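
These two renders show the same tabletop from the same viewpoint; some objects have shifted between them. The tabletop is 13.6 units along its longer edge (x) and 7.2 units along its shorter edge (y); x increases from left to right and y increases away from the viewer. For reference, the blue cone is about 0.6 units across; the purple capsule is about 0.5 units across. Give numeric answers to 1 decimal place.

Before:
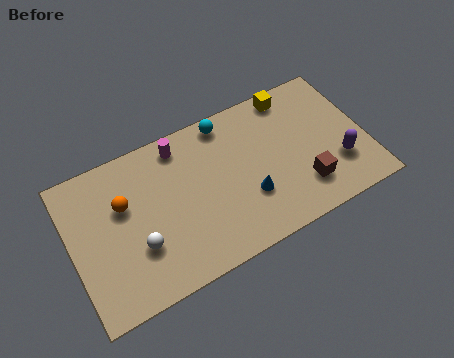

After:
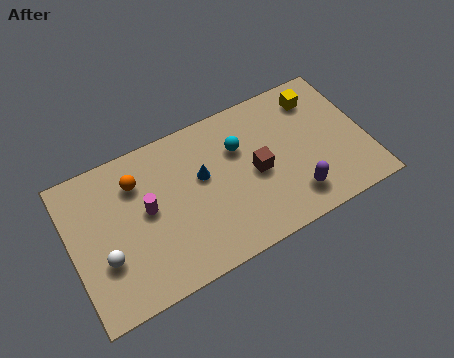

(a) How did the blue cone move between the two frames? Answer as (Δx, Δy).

(-1.9, 1.9)

From the two frames, the blue cone sits at roughly (8.0, 2.4) before and (6.1, 4.3) after.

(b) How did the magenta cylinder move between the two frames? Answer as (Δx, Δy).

(-1.8, -2.3)

From the two frames, the magenta cylinder sits at roughly (5.3, 6.2) before and (3.5, 3.9) after.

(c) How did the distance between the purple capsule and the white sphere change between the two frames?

-0.6

Before: roughly 9.3 units apart; after: 8.7. That's 0.6 units closer together.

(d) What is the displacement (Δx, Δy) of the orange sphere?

(0.7, 0.8)

From the two frames, the orange sphere sits at roughly (2.5, 4.6) before and (3.2, 5.4) after.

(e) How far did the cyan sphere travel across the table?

1.6

From (7.5, 6.4) to (7.9, 4.9), the cyan sphere covered √(0.4² + 1.5²) ≈ 1.6 units.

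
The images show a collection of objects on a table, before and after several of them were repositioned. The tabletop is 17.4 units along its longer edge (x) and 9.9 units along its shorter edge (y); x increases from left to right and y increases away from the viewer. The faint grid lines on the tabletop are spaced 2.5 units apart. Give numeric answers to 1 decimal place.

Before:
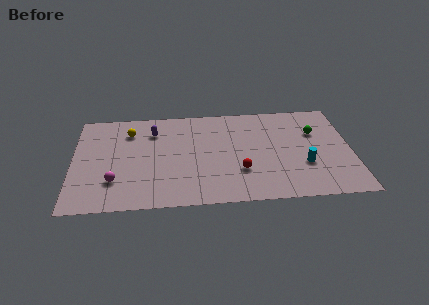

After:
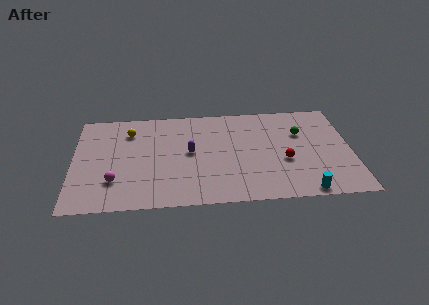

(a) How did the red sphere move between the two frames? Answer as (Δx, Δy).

(2.8, 0.8)

From the two frames, the red sphere sits at roughly (10.4, 3.1) before and (13.2, 3.9) after.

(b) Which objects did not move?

the magenta sphere and the yellow sphere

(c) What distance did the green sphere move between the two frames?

0.9

The green sphere was near (15.2, 6.6) before and (14.3, 6.6) after, so it travelled √(0.9² + 0.0²) ≈ 0.9 units.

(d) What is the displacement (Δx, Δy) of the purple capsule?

(2.3, -2.3)

The purple capsule was at about (5.0, 7.5) and moved to about (7.3, 5.2).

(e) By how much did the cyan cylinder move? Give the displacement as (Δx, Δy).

(-0.1, -2.6)

The cyan cylinder was at about (14.4, 3.4) and moved to about (14.3, 0.8).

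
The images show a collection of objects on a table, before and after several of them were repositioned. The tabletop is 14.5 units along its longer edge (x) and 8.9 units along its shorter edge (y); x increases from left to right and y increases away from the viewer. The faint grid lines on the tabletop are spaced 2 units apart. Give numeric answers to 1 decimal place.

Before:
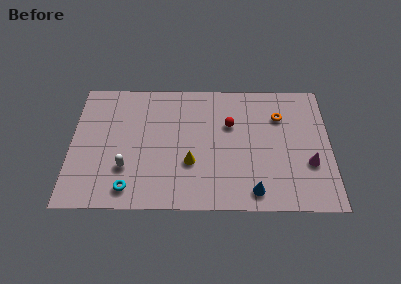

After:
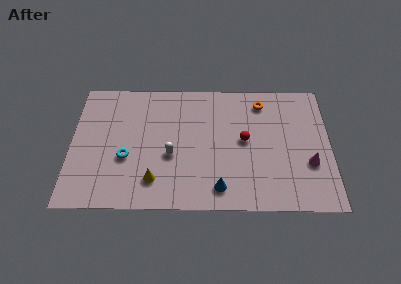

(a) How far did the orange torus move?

1.4

The orange torus was near (11.7, 6.4) before and (10.7, 7.4) after, so it travelled √(1.0² + 1.0²) ≈ 1.4 units.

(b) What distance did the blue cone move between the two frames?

1.9

The blue cone moved from about (10.2, 1.2) to (8.3, 1.4), a distance of √(1.9² + 0.2²) ≈ 1.9.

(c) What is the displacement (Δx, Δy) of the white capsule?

(2.5, 0.9)

The white capsule was at about (3.1, 2.7) and moved to about (5.6, 3.6).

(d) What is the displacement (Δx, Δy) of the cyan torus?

(-0.2, 2.1)

From the two frames, the cyan torus sits at roughly (3.3, 1.3) before and (3.1, 3.4) after.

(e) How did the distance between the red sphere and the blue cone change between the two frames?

-1.2

The distance was about 4.8 in the first image and 3.6 in the second, so they moved 1.2 units closer together.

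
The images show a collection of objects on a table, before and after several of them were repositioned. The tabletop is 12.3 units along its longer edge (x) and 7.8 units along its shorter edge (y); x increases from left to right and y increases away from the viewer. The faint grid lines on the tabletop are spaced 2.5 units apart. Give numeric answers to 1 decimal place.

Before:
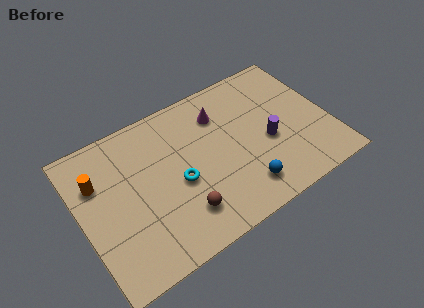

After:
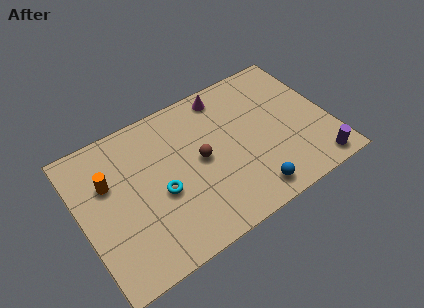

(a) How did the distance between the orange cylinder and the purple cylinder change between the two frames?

+2.1

Before: roughly 8.5 units apart; after: 10.6. That's 2.1 units further apart.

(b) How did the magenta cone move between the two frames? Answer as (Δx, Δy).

(0.4, 0.9)

The magenta cone was at about (7.2, 5.9) and moved to about (7.6, 6.8).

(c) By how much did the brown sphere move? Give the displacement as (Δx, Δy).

(1.3, 2.2)

The brown sphere started near (4.6, 1.8) and ended near (5.9, 4.0).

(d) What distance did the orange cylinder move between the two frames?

0.6

The orange cylinder moved from about (1.0, 5.4) to (1.5, 5.1), a distance of √(0.5² + 0.3²) ≈ 0.6.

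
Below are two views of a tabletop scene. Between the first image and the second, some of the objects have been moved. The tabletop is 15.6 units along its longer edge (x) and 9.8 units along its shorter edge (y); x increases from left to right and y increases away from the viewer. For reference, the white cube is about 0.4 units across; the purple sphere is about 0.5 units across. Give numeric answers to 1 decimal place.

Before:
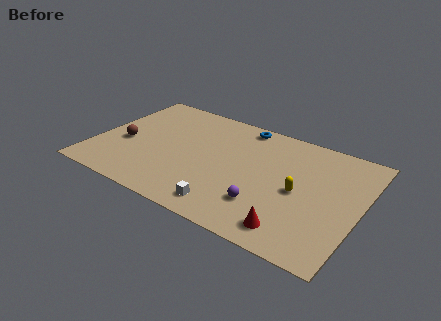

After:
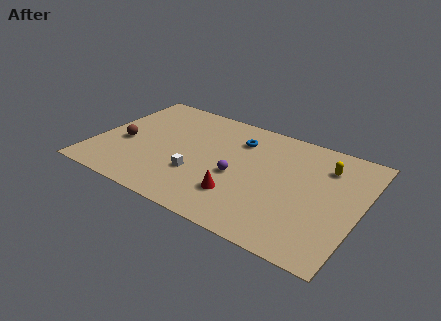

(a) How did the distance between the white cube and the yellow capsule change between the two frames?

+3.3

Before: roughly 4.9 units apart; after: 8.2. That's 3.3 units further apart.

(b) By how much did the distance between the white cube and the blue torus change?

-2.8

They were about 7.4 units apart before and 4.6 after — 2.8 units closer together.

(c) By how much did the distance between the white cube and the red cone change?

-1.1

They were about 3.8 units apart before and 2.7 after — 1.1 units closer together.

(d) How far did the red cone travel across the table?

3.5

From (12.2, 1.5) to (8.9, 2.6), the red cone covered √(3.3² + 1.1²) ≈ 3.5 units.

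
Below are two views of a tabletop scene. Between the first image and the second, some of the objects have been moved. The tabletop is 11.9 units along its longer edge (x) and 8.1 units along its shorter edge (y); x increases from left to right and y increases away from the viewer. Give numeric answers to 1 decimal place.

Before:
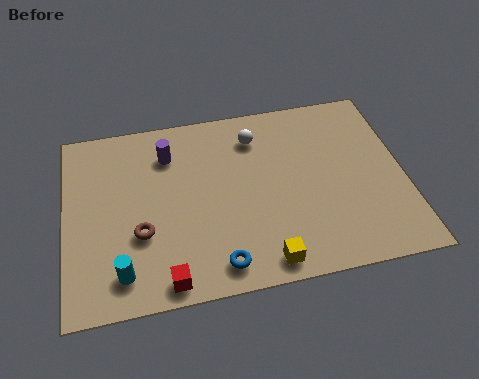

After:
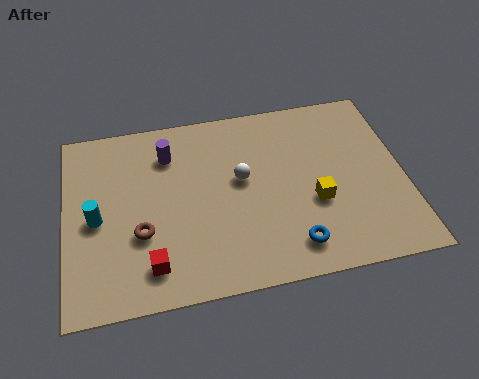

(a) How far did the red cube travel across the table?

0.9

The red cube moved from about (3.4, 0.8) to (2.9, 1.5), a distance of √(0.5² + 0.7²) ≈ 0.9.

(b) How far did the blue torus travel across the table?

2.6

The blue torus was near (5.2, 1.1) before and (7.8, 1.4) after, so it travelled √(2.6² + 0.3²) ≈ 2.6 units.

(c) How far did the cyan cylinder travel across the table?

2.5

From (1.9, 1.4) to (1.1, 3.8), the cyan cylinder covered √(0.8² + 2.4²) ≈ 2.5 units.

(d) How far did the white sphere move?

1.9

The white sphere moved from about (6.8, 6.4) to (6.2, 4.6), a distance of √(0.6² + 1.8²) ≈ 1.9.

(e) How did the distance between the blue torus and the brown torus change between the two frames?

+2.2

They were about 3.2 units apart before and 5.4 after — 2.2 units further apart.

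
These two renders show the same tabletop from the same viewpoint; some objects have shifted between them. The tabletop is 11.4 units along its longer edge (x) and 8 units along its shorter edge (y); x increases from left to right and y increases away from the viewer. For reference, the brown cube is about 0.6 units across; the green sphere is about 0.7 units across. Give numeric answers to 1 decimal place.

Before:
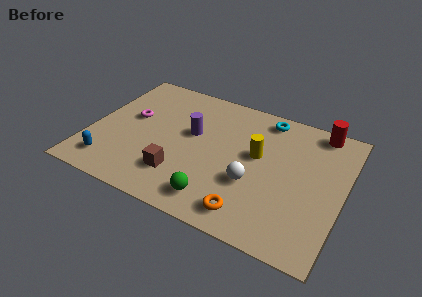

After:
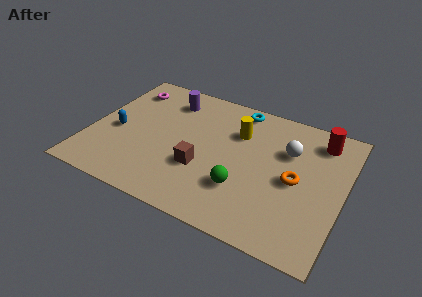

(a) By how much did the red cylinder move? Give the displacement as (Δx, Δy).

(0.1, -0.6)

The red cylinder was at about (10.0, 7.2) and moved to about (10.1, 6.6).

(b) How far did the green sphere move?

1.5

The green sphere was near (6.1, 1.3) before and (7.1, 2.4) after, so it travelled √(1.0² + 1.1²) ≈ 1.5 units.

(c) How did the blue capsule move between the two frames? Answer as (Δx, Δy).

(0.0, 2.1)

The blue capsule was at about (1.2, 1.4) and moved to about (1.2, 3.5).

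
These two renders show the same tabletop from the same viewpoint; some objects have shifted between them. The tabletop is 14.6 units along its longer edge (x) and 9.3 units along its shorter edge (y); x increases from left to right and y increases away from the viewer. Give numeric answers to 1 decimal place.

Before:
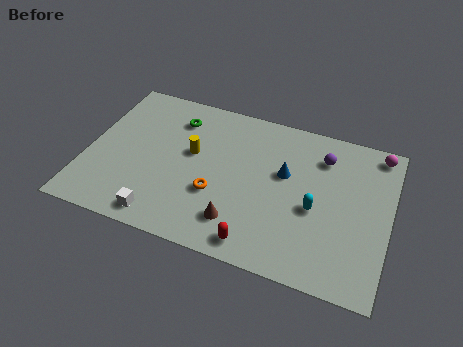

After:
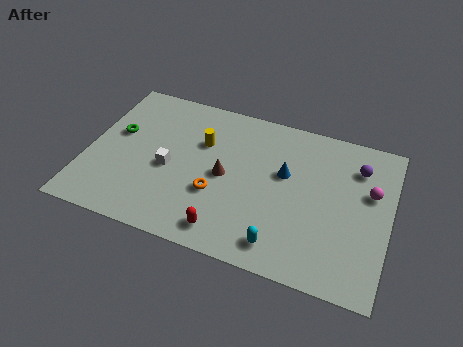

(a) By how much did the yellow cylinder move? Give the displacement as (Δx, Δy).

(0.4, 0.8)

From the two frames, the yellow cylinder sits at roughly (5.0, 5.4) before and (5.4, 6.2) after.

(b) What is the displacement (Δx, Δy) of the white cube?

(0.0, 3.0)

The white cube started near (4.0, 1.1) and ended near (4.0, 4.1).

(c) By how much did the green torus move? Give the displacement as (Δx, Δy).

(-2.7, -1.8)

The green torus was at about (4.0, 7.3) and moved to about (1.3, 5.5).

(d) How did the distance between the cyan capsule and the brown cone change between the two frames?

+0.3

They were about 4.0 units apart before and 4.3 after — 0.3 units further apart.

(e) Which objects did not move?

the orange torus and the blue cone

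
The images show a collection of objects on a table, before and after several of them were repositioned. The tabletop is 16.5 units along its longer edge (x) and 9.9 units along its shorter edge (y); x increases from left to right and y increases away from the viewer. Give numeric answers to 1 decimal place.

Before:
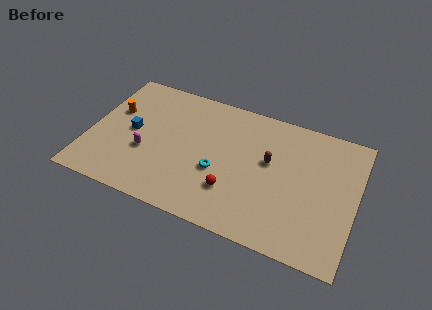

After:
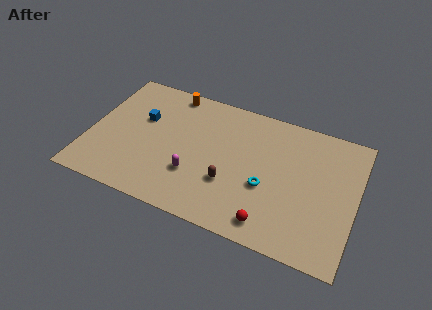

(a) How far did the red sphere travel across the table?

2.9

The red sphere moved from about (9.1, 2.8) to (11.6, 1.4), a distance of √(2.5² + 1.4²) ≈ 2.9.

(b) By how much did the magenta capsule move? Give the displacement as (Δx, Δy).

(3.1, -0.6)

The magenta capsule started near (3.6, 3.7) and ended near (6.7, 3.1).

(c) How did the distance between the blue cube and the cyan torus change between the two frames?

+2.7

They were about 5.6 units apart before and 8.3 after — 2.7 units further apart.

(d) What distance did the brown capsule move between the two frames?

3.3

The brown capsule was near (11.1, 5.8) before and (8.9, 3.3) after, so it travelled √(2.2² + 2.5²) ≈ 3.3 units.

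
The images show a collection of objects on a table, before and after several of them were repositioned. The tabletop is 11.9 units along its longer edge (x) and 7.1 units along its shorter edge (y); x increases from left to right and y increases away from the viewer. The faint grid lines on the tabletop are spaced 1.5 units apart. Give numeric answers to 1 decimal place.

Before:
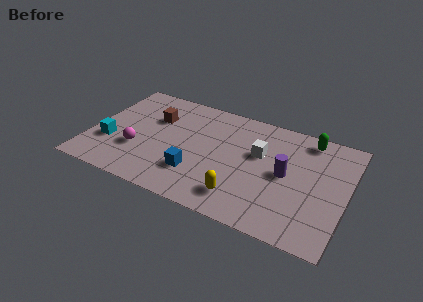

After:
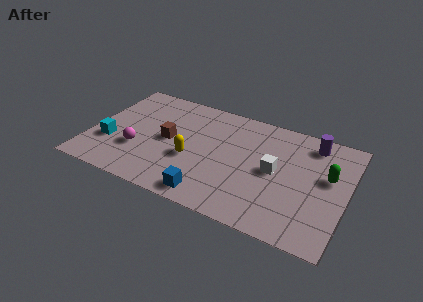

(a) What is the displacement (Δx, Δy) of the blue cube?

(0.8, -1.1)

From the two frames, the blue cube sits at roughly (5.1, 2.0) before and (5.9, 0.9) after.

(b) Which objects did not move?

the cyan cube and the magenta sphere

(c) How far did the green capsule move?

2.3

The green capsule was near (9.9, 6.2) before and (11.0, 4.2) after, so it travelled √(1.1² + 2.0²) ≈ 2.3 units.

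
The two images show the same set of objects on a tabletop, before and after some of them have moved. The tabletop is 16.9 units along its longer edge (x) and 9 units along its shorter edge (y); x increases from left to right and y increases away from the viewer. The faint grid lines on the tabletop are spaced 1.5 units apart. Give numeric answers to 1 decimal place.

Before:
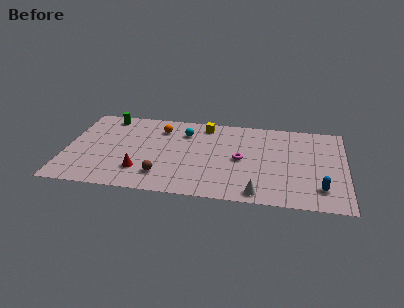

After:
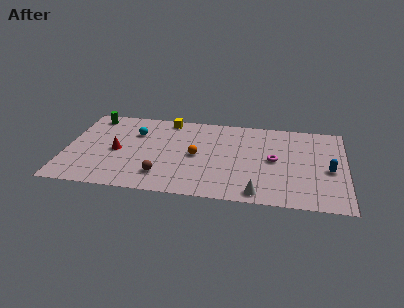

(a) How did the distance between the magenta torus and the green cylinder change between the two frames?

+2.6

The distance was about 9.0 in the first image and 11.6 in the second, so they moved 2.6 units further apart.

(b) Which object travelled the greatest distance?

the orange sphere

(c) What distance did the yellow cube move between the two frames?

2.3

The yellow cube moved from about (8.3, 7.8) to (6.0, 8.1), a distance of √(2.3² + 0.3²) ≈ 2.3.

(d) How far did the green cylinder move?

0.9

The green cylinder was near (2.3, 7.9) before and (1.4, 7.8) after, so it travelled √(0.9² + 0.1²) ≈ 0.9 units.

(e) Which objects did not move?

the white cone and the brown sphere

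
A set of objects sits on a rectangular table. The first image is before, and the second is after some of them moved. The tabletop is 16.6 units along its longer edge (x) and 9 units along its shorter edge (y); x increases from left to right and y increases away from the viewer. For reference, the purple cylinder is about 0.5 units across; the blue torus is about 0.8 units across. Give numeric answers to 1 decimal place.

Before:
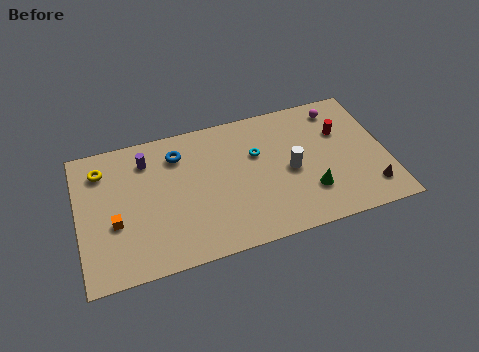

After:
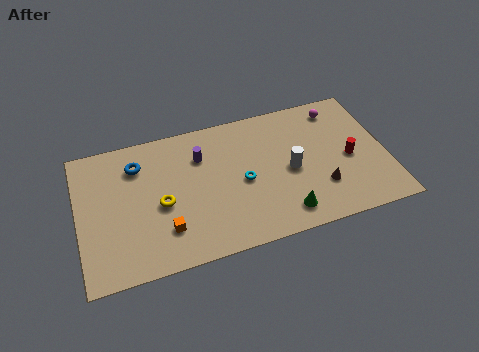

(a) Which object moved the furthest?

the yellow torus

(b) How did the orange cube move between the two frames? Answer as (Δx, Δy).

(2.6, -1.2)

The orange cube was at about (1.9, 3.5) and moved to about (4.5, 2.3).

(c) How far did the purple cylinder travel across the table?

3.0

The purple cylinder was near (3.8, 7.1) before and (6.7, 6.5) after, so it travelled √(2.9² + 0.6²) ≈ 3.0 units.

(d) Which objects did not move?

the white cylinder and the magenta sphere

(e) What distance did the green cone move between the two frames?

1.8

From (12.3, 2.5) to (10.8, 1.5), the green cone covered √(1.5² + 1.0²) ≈ 1.8 units.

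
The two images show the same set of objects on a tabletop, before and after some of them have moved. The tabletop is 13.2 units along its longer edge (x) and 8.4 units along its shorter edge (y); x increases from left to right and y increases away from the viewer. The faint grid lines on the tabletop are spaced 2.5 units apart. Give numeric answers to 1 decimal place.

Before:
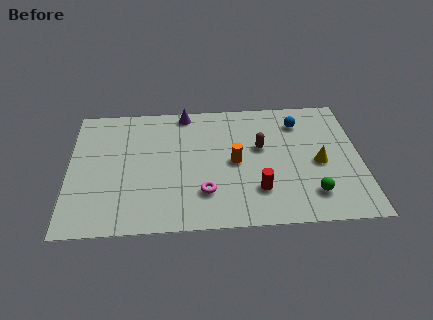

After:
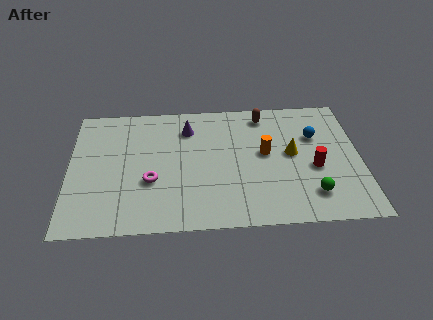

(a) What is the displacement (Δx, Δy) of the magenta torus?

(-2.4, 0.9)

From the two frames, the magenta torus sits at roughly (6.1, 2.2) before and (3.7, 3.1) after.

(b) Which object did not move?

the green sphere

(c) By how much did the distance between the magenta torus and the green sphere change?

+2.5

Before: roughly 4.8 units apart; after: 7.3. That's 2.5 units further apart.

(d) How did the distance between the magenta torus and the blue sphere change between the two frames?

+1.7

They were about 6.2 units apart before and 7.9 after — 1.7 units further apart.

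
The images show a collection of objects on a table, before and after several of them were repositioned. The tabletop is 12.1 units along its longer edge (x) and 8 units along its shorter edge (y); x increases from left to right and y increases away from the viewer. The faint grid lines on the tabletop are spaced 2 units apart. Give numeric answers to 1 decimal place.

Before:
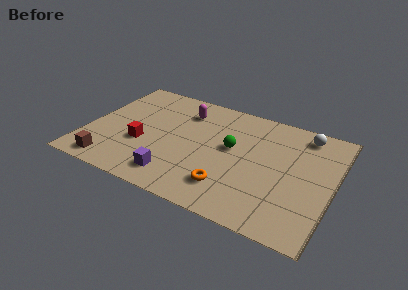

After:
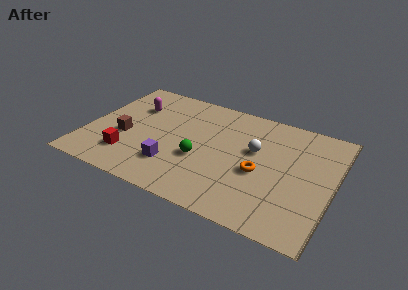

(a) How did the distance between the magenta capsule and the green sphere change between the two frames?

+1.4

The distance was about 3.1 in the first image and 4.5 in the second, so they moved 1.4 units further apart.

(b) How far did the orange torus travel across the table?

2.1

The orange torus moved from about (7.3, 1.8) to (8.6, 3.4), a distance of √(1.3² + 1.6²) ≈ 2.1.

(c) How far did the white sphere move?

3.0

From (10.4, 6.9) to (8.2, 4.8), the white sphere covered √(2.2² + 2.1²) ≈ 3.0 units.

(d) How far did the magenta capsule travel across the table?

2.6

The magenta capsule moved from about (4.5, 6.2) to (2.0, 5.6), a distance of √(2.5² + 0.6²) ≈ 2.6.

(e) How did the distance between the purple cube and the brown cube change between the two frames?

-0.4

Before: roughly 3.2 units apart; after: 2.8. That's 0.4 units closer together.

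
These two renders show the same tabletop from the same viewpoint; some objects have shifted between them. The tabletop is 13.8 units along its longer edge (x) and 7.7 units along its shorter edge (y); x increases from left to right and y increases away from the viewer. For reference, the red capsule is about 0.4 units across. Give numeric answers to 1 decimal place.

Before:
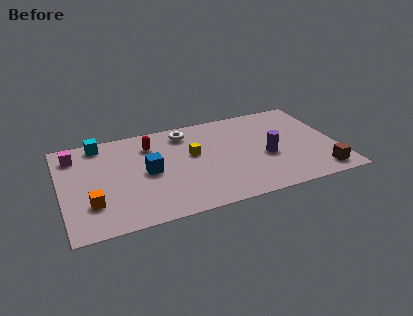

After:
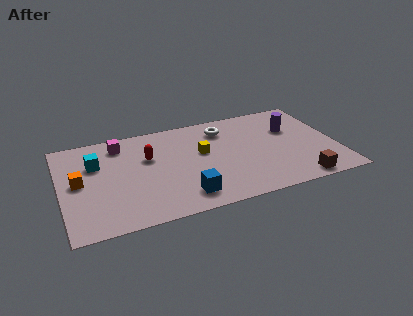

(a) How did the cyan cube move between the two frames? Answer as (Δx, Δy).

(-0.3, -1.6)

From the two frames, the cyan cube sits at roughly (2.1, 6.8) before and (1.8, 5.2) after.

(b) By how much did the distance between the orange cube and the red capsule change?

-1.3

The distance was about 4.9 in the first image and 3.6 in the second, so they moved 1.3 units closer together.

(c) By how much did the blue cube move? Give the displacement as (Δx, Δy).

(1.6, -2.4)

The blue cube started near (4.3, 3.8) and ended near (5.9, 1.4).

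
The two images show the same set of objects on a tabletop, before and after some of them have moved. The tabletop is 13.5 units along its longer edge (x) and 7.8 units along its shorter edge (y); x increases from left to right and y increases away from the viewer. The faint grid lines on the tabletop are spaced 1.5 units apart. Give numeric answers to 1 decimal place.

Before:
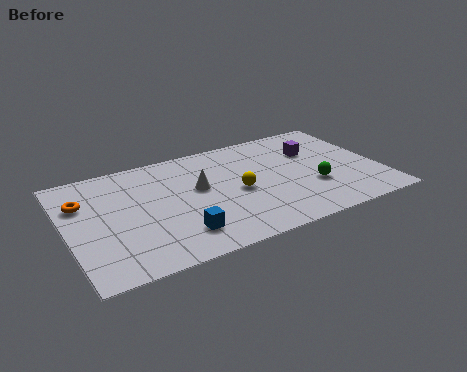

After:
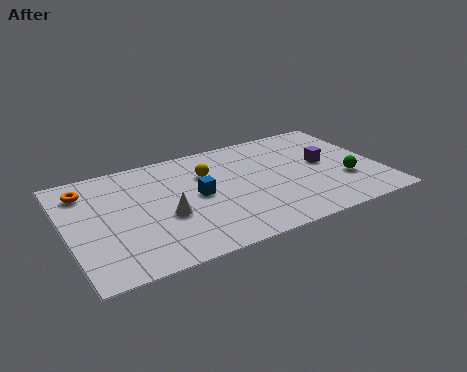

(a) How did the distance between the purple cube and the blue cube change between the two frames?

-1.7

They were about 7.3 units apart before and 5.6 after — 1.7 units closer together.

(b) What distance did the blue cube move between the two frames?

2.5

The blue cube was near (4.5, 1.7) before and (5.6, 4.0) after, so it travelled √(1.1² + 2.3²) ≈ 2.5 units.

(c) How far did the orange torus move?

0.8

From (0.8, 5.4) to (1.0, 6.2), the orange torus covered √(0.2² + 0.8²) ≈ 0.8 units.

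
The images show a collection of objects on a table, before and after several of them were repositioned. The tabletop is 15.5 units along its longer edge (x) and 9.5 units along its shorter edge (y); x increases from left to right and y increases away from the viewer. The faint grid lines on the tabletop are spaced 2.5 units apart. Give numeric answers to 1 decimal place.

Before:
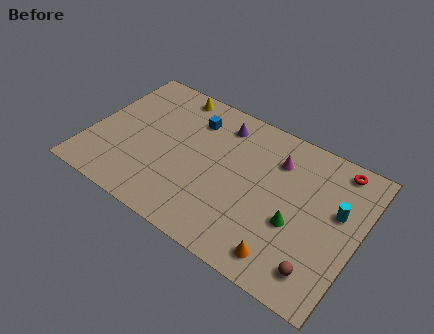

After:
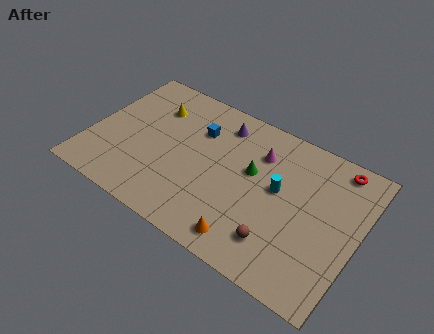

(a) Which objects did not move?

the purple cone and the red torus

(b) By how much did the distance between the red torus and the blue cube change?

-0.3

The distance was about 8.4 in the first image and 8.1 in the second, so they moved 0.3 units closer together.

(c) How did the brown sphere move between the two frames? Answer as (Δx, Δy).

(-2.4, 0.4)

The brown sphere started near (13.8, 1.7) and ended near (11.4, 2.1).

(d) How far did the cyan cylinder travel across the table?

3.3

The cyan cylinder was near (14.2, 5.7) before and (10.9, 5.3) after, so it travelled √(3.3² + 0.4²) ≈ 3.3 units.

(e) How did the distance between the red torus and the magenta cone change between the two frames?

+1.0

They were about 3.5 units apart before and 4.5 after — 1.0 units further apart.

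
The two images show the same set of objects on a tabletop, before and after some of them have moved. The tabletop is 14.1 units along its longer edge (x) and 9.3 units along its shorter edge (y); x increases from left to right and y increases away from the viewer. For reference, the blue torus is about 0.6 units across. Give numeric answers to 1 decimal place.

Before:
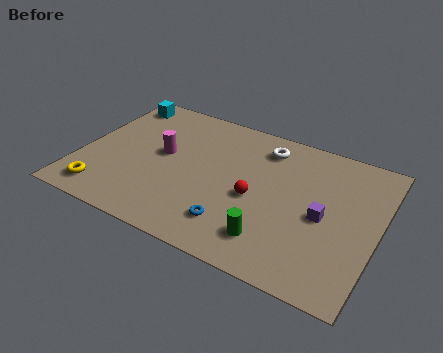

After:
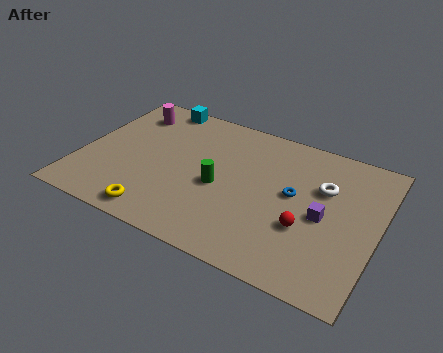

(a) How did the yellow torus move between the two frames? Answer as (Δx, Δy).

(2.7, -0.3)

The yellow torus was at about (1.5, 1.4) and moved to about (4.2, 1.1).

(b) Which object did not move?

the purple cube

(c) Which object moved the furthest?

the blue torus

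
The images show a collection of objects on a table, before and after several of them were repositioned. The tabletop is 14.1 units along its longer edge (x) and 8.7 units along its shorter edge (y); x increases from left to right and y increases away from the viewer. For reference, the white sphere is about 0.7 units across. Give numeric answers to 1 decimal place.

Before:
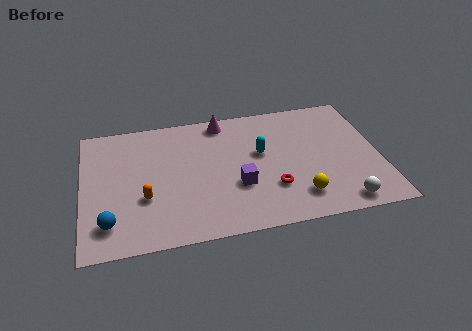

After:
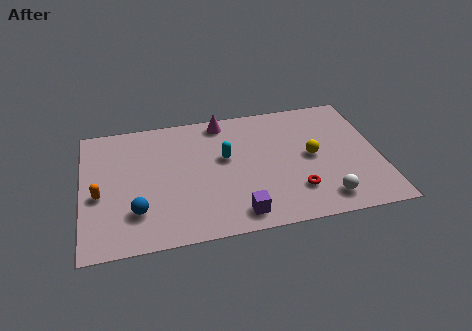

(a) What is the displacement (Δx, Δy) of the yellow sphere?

(0.8, 2.6)

The yellow sphere started near (10.1, 1.8) and ended near (10.9, 4.4).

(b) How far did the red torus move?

1.2

The red torus moved from about (8.9, 2.6) to (10.0, 2.2), a distance of √(1.1² + 0.4²) ≈ 1.2.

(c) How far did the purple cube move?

1.9

From (7.3, 3.1) to (7.2, 1.2), the purple cube covered √(0.1² + 1.9²) ≈ 1.9 units.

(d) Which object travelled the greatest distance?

the yellow sphere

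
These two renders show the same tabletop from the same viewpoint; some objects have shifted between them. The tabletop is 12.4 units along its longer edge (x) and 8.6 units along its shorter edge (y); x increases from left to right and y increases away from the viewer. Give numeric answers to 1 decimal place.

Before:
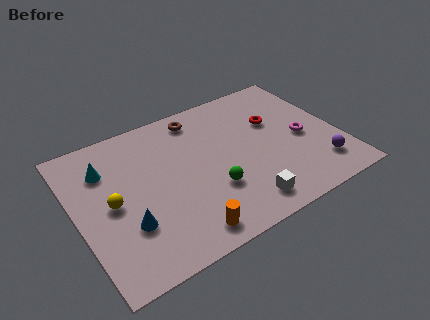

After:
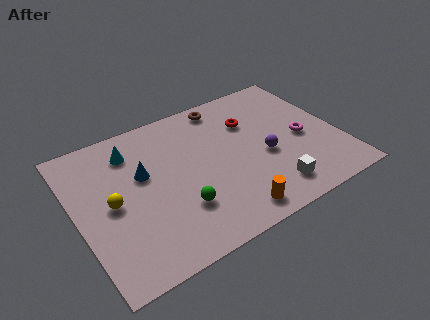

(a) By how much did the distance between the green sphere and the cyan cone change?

-1.1

They were about 5.7 units apart before and 4.6 after — 1.1 units closer together.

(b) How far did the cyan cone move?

1.4

The cyan cone moved from about (1.6, 6.3) to (2.9, 6.8), a distance of √(1.3² + 0.5²) ≈ 1.4.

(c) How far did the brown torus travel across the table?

1.3

The brown torus was near (6.2, 7.4) before and (7.5, 7.6) after, so it travelled √(1.3² + 0.2²) ≈ 1.3 units.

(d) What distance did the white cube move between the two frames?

1.4

The white cube was near (7.3, 1.3) before and (8.7, 1.5) after, so it travelled √(1.4² + 0.2²) ≈ 1.4 units.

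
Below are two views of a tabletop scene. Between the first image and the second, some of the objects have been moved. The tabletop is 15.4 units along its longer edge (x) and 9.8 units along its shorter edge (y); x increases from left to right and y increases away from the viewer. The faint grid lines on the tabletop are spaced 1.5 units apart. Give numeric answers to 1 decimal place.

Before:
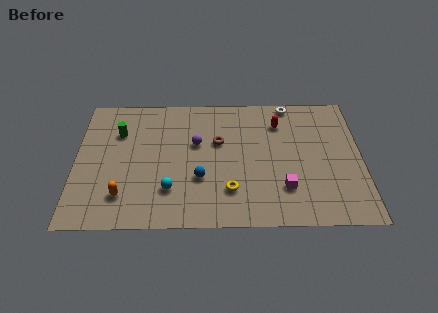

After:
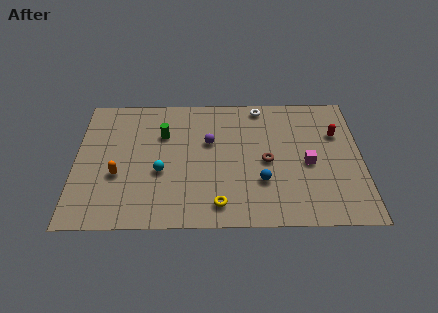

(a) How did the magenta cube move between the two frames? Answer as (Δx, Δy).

(1.3, 1.8)

From the two frames, the magenta cube sits at roughly (11.2, 2.6) before and (12.5, 4.4) after.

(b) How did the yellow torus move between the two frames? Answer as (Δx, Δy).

(-0.6, -1.0)

The yellow torus was at about (8.3, 2.5) and moved to about (7.7, 1.5).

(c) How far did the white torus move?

1.6

The white torus moved from about (11.6, 9.0) to (10.0, 8.8), a distance of √(1.6² + 0.2²) ≈ 1.6.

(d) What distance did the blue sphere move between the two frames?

3.3

The blue sphere was near (6.7, 3.4) before and (10.0, 3.1) after, so it travelled √(3.3² + 0.3²) ≈ 3.3 units.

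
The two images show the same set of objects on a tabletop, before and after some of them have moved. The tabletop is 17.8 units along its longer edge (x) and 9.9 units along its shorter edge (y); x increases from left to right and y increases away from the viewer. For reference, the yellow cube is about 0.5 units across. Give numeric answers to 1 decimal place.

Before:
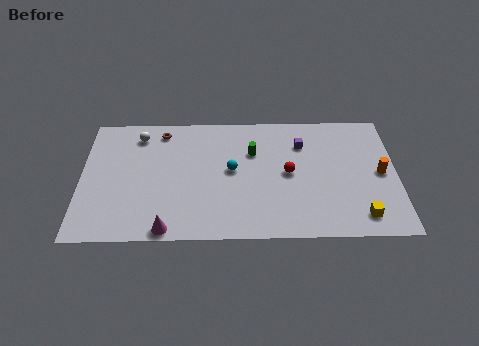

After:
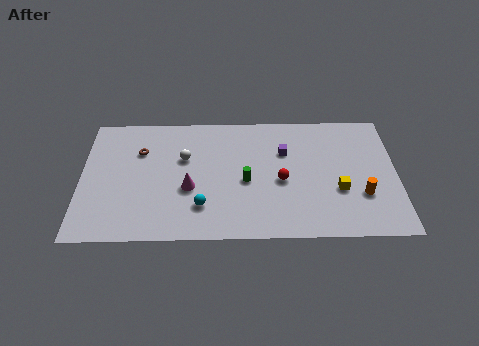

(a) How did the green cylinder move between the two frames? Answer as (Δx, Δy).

(-0.4, -2.3)

The green cylinder was at about (9.7, 6.7) and moved to about (9.3, 4.4).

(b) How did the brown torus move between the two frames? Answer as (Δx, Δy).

(-1.2, -1.6)

From the two frames, the brown torus sits at roughly (4.5, 8.5) before and (3.3, 6.9) after.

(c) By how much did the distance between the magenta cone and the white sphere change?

-5.2

Before: roughly 7.6 units apart; after: 2.4. That's 5.2 units closer together.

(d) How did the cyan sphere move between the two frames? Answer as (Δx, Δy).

(-1.7, -2.8)

From the two frames, the cyan sphere sits at roughly (8.5, 5.3) before and (6.8, 2.5) after.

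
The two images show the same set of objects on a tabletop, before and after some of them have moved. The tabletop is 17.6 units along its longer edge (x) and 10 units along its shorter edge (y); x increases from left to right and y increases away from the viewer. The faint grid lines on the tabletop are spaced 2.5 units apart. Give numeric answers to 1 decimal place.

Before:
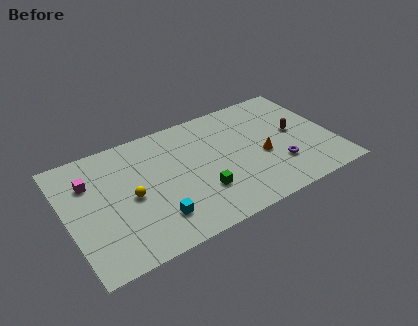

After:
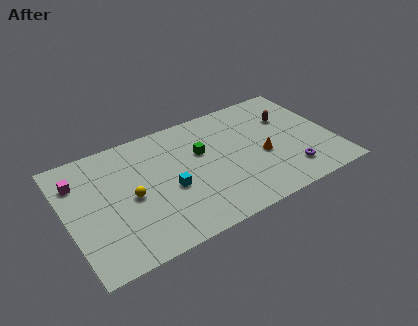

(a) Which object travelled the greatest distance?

the green cube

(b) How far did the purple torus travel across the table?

1.0

From (13.7, 2.9) to (14.3, 2.1), the purple torus covered √(0.6² + 0.8²) ≈ 1.0 units.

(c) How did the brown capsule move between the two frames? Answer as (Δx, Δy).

(-0.2, 1.5)

The brown capsule was at about (15.2, 5.3) and moved to about (15.0, 6.8).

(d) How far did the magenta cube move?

0.8

The magenta cube was near (1.7, 7.1) before and (1.0, 7.5) after, so it travelled √(0.7² + 0.4²) ≈ 0.8 units.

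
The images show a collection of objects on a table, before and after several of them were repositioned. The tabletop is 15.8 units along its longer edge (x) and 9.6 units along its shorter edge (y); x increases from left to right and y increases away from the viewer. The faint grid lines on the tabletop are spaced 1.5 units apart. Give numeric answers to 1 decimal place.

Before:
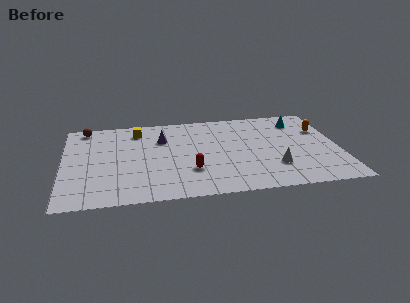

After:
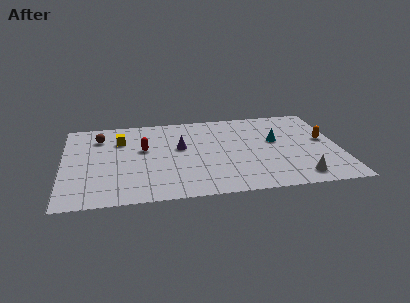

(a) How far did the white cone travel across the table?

1.8

The white cone moved from about (12.0, 2.7) to (13.3, 1.4), a distance of √(1.3² + 1.3²) ≈ 1.8.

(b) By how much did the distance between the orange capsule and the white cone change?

-0.5

The distance was about 4.8 in the first image and 4.3 in the second, so they moved 0.5 units closer together.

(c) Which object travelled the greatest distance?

the red capsule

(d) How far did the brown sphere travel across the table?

1.4

The brown sphere was near (1.3, 8.6) before and (2.1, 7.4) after, so it travelled √(0.8² + 1.2²) ≈ 1.4 units.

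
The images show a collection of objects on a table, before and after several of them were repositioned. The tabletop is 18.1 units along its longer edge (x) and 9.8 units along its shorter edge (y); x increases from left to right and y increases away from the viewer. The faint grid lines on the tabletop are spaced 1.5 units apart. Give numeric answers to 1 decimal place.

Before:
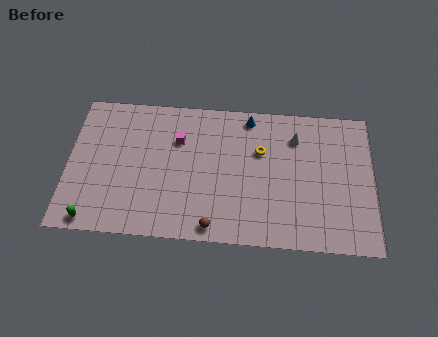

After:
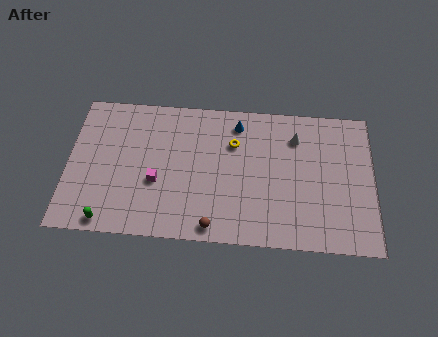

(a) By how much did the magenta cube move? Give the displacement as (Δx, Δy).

(-1.2, -3.0)

The magenta cube started near (6.5, 6.8) and ended near (5.3, 3.8).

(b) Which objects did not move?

the white cone and the brown sphere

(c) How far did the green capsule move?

0.9

The green capsule was near (1.6, 0.9) before and (2.5, 0.9) after, so it travelled √(0.9² + 0.0²) ≈ 0.9 units.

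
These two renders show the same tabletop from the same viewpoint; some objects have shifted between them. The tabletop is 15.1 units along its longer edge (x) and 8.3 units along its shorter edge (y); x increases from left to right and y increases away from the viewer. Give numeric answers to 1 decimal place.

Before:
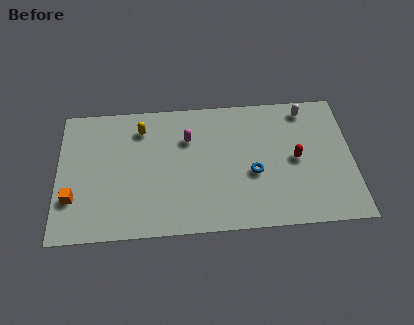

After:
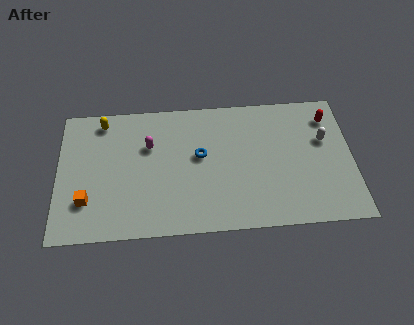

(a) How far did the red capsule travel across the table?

3.1

The red capsule moved from about (12.2, 4.1) to (14.0, 6.6), a distance of √(1.8² + 2.5²) ≈ 3.1.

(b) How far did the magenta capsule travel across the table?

2.0

The magenta capsule was near (6.7, 5.8) before and (4.7, 5.5) after, so it travelled √(2.0² + 0.3²) ≈ 2.0 units.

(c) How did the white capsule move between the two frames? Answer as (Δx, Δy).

(0.9, -2.0)

The white capsule was at about (12.8, 7.2) and moved to about (13.7, 5.2).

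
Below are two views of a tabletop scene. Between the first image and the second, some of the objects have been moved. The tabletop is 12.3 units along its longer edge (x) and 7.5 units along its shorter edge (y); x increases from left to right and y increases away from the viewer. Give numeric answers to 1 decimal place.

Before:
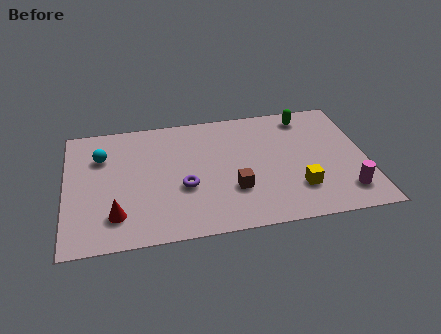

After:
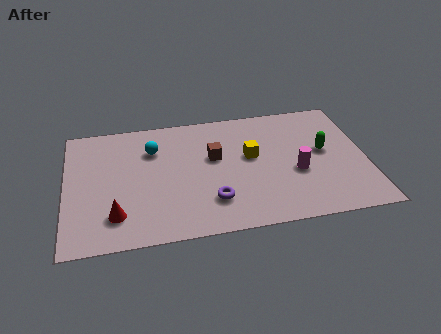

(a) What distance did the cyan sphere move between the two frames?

2.1

From (1.5, 5.3) to (3.6, 5.4), the cyan sphere covered √(2.1² + 0.1²) ≈ 2.1 units.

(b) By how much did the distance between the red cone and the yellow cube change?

-1.2

They were about 7.4 units apart before and 6.2 after — 1.2 units closer together.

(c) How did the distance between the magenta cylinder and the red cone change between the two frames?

-1.8

The distance was about 9.3 in the first image and 7.5 in the second, so they moved 1.8 units closer together.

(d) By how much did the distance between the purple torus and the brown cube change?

+0.5

Before: roughly 2.1 units apart; after: 2.6. That's 0.5 units further apart.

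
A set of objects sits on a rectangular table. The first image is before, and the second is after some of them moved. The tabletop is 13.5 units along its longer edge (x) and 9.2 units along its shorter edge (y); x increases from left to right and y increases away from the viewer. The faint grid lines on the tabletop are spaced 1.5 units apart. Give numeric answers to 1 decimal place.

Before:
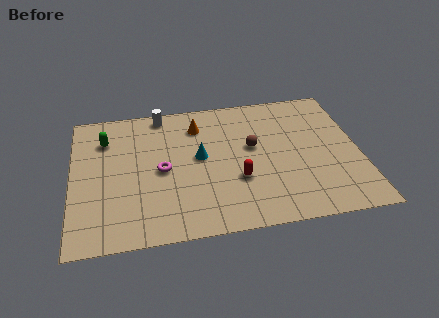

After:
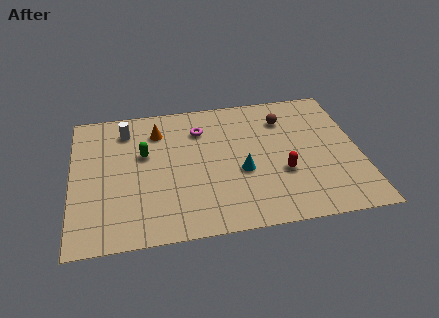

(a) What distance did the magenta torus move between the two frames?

3.1

The magenta torus was near (4.2, 4.4) before and (6.1, 6.9) after, so it travelled √(1.9² + 2.5²) ≈ 3.1 units.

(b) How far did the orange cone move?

1.9

From (6.0, 7.2) to (4.1, 7.1), the orange cone covered √(1.9² + 0.1²) ≈ 1.9 units.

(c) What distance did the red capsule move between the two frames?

2.1

The red capsule was near (7.7, 3.2) before and (9.8, 3.3) after, so it travelled √(2.1² + 0.1²) ≈ 2.1 units.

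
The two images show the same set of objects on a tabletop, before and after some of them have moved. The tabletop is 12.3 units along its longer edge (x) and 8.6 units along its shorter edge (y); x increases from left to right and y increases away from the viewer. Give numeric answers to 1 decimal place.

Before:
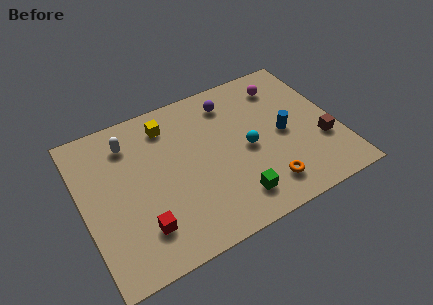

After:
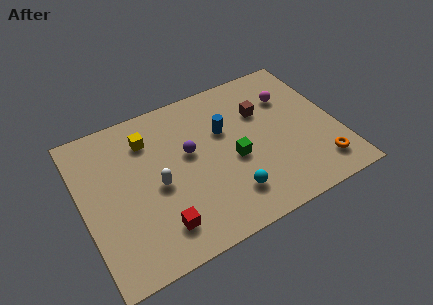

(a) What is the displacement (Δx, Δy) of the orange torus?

(2.7, 0.0)

From the two frames, the orange torus sits at roughly (8.4, 1.6) before and (11.1, 1.6) after.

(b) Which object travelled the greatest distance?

the brown cube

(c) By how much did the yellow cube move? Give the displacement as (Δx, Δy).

(-1.0, -0.4)

The yellow cube was at about (4.4, 7.0) and moved to about (3.4, 6.6).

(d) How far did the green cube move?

2.1

The green cube was near (6.9, 1.6) before and (7.2, 3.7) after, so it travelled √(0.3² + 2.1²) ≈ 2.1 units.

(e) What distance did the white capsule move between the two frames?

3.1

From (2.5, 6.8) to (3.5, 3.9), the white capsule covered √(1.0² + 2.9²) ≈ 3.1 units.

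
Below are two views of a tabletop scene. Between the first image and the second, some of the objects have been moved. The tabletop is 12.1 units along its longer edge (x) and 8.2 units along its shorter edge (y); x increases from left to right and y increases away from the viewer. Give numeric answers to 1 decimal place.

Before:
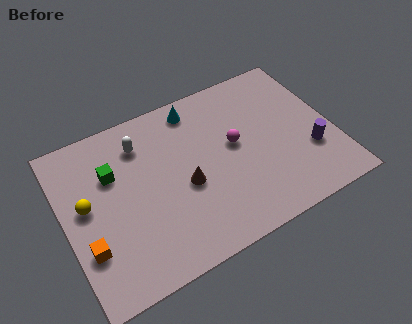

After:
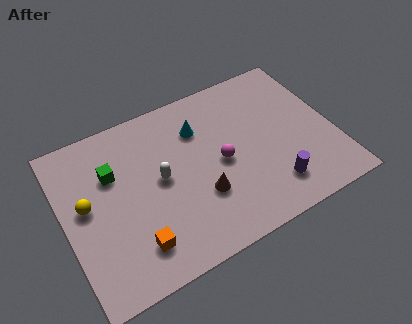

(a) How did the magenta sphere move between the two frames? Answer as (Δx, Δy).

(-0.7, -0.6)

From the two frames, the magenta sphere sits at roughly (7.7, 4.5) before and (7.0, 3.9) after.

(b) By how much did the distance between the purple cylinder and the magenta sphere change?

-0.7

They were about 3.7 units apart before and 3.0 after — 0.7 units closer together.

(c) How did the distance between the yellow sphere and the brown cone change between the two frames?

+0.8

Before: roughly 4.4 units apart; after: 5.2. That's 0.8 units further apart.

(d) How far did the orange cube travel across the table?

2.2

The orange cube was near (0.8, 2.5) before and (2.8, 1.7) after, so it travelled √(2.0² + 0.8²) ≈ 2.2 units.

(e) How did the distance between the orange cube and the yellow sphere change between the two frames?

+1.3

Before: roughly 2.0 units apart; after: 3.3. That's 1.3 units further apart.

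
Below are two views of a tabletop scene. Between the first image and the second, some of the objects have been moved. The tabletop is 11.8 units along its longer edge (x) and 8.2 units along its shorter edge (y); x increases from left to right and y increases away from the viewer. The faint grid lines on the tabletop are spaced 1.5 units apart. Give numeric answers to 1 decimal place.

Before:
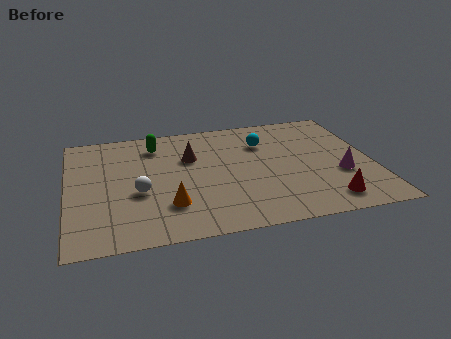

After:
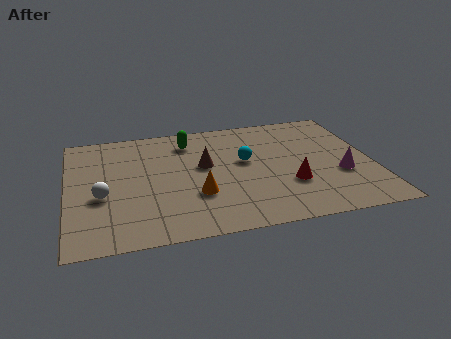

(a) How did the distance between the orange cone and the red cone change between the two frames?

-2.5

Before: roughly 6.1 units apart; after: 3.6. That's 2.5 units closer together.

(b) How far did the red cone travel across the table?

1.9

From (9.8, 1.3) to (8.5, 2.7), the red cone covered √(1.3² + 1.4²) ≈ 1.9 units.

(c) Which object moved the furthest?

the red cone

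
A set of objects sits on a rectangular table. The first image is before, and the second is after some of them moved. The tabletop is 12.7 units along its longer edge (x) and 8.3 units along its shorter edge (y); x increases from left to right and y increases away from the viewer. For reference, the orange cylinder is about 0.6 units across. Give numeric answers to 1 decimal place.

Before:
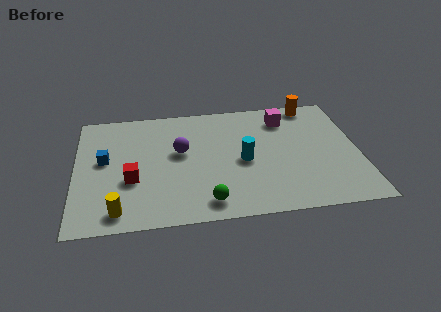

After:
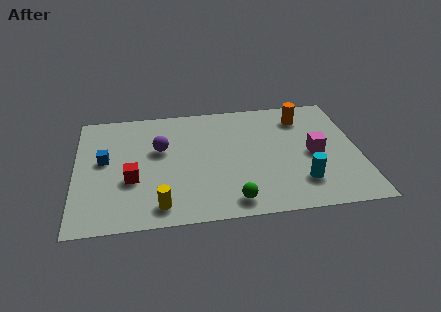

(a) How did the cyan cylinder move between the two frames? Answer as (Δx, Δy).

(2.5, -1.8)

The cyan cylinder was at about (7.5, 3.8) and moved to about (10.0, 2.0).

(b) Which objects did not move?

the red cube and the blue cube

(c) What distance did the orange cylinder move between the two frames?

1.0

The orange cylinder was near (10.8, 7.5) before and (10.3, 6.6) after, so it travelled √(0.5² + 0.9²) ≈ 1.0 units.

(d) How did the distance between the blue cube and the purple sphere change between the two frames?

-0.9

The distance was about 3.4 in the first image and 2.5 in the second, so they moved 0.9 units closer together.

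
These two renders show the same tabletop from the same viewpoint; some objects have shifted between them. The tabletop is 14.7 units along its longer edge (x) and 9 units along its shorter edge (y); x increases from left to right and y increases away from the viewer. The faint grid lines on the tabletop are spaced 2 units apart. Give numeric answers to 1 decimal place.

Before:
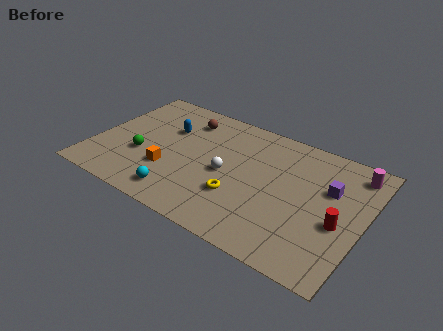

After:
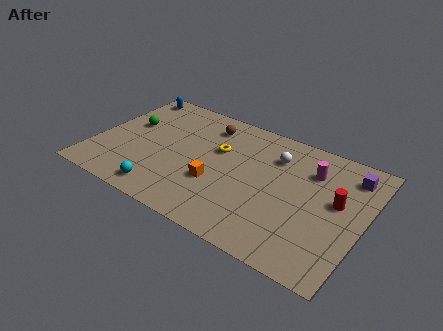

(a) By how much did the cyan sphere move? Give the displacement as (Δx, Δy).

(-0.9, -0.2)

The cyan sphere was at about (5.2, 1.4) and moved to about (4.3, 1.2).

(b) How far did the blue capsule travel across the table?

3.3

The blue capsule was near (3.7, 6.0) before and (1.1, 8.0) after, so it travelled √(2.6² + 2.0²) ≈ 3.3 units.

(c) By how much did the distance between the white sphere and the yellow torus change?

+1.6

They were about 1.6 units apart before and 3.2 after — 1.6 units further apart.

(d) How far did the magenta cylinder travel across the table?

2.4

The magenta cylinder moved from about (13.8, 7.6) to (11.6, 6.6), a distance of √(2.2² + 1.0²) ≈ 2.4.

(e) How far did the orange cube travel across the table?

2.6

From (4.3, 2.9) to (6.9, 3.2), the orange cube covered √(2.6² + 0.3²) ≈ 2.6 units.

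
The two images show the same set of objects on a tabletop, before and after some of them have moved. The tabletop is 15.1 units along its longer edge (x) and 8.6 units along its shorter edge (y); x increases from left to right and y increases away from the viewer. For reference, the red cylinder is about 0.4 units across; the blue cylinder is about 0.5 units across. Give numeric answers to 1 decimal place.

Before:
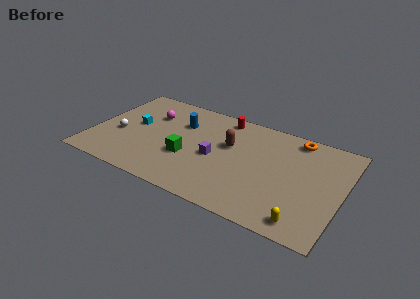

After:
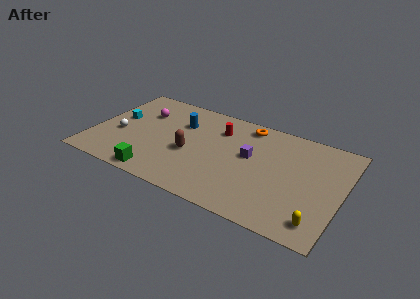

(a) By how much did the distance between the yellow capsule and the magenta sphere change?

+1.1

The distance was about 11.1 in the first image and 12.2 in the second, so they moved 1.1 units further apart.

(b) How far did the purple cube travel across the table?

2.2

The purple cube was near (7.5, 3.9) before and (9.5, 4.9) after, so it travelled √(2.0² + 1.0²) ≈ 2.2 units.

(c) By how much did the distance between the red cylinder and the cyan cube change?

+0.4

Before: roughly 5.9 units apart; after: 6.3. That's 0.4 units further apart.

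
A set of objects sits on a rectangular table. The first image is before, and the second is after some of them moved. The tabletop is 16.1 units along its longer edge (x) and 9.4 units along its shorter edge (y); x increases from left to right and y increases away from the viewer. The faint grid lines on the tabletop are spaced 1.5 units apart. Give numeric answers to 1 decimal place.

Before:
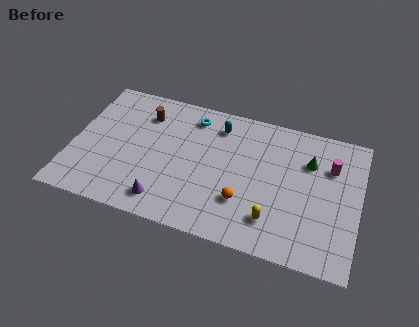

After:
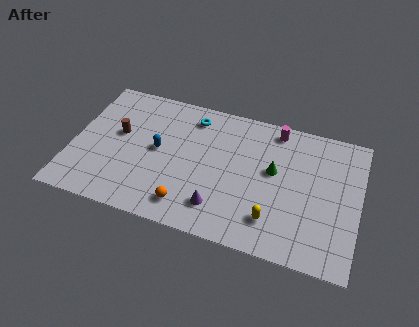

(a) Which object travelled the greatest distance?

the blue capsule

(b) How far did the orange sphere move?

3.2

From (9.8, 2.8) to (6.8, 1.6), the orange sphere covered √(3.0² + 1.2²) ≈ 3.2 units.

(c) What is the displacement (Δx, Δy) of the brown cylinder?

(-1.3, -1.8)

The brown cylinder was at about (3.8, 7.2) and moved to about (2.5, 5.4).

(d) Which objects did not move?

the cyan torus and the yellow capsule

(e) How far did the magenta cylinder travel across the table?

3.6

From (14.4, 6.6) to (11.2, 8.3), the magenta cylinder covered √(3.2² + 1.7²) ≈ 3.6 units.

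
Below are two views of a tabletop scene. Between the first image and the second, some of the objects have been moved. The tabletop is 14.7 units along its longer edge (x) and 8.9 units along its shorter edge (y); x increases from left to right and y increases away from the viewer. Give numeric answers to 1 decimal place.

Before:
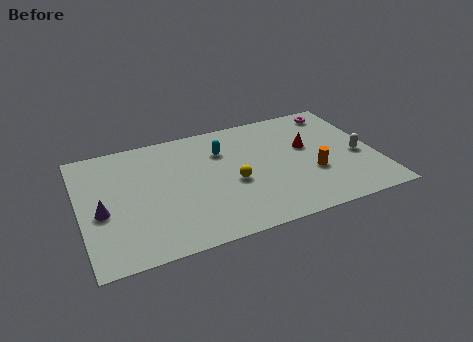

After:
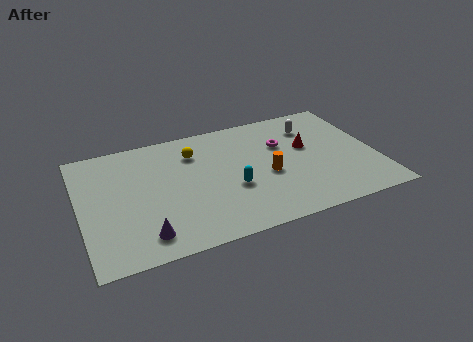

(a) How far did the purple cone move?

3.0

The purple cone was near (1.0, 3.8) before and (2.9, 1.5) after, so it travelled √(1.9² + 2.3²) ≈ 3.0 units.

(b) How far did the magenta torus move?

3.5

The magenta torus was near (13.2, 7.7) before and (10.2, 5.9) after, so it travelled √(3.0² + 1.8²) ≈ 3.5 units.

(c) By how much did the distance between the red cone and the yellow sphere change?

+1.6

Before: roughly 4.2 units apart; after: 5.8. That's 1.6 units further apart.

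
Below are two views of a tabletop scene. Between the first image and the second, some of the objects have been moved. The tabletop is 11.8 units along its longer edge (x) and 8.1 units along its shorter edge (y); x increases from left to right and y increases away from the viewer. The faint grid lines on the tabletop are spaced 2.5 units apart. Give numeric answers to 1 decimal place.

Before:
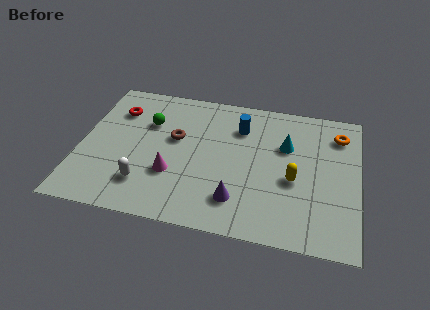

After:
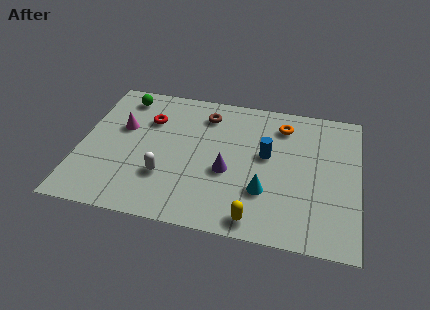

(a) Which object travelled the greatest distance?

the magenta cone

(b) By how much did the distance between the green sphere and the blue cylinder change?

+2.8

They were about 3.9 units apart before and 6.7 after — 2.8 units further apart.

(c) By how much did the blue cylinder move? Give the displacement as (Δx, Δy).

(1.2, -1.4)

From the two frames, the blue cylinder sits at roughly (6.7, 6.0) before and (7.9, 4.6) after.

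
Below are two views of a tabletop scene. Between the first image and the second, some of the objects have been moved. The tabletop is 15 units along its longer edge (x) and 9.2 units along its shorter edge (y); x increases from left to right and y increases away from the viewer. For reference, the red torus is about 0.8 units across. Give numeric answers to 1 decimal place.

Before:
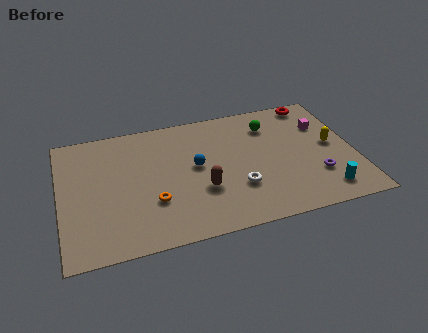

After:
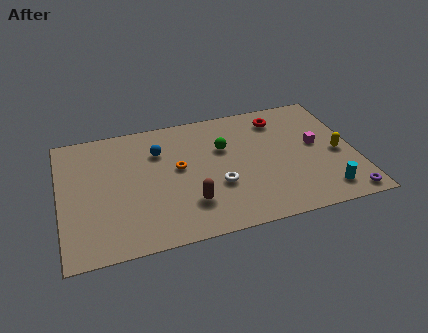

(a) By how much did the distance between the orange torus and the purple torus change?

+0.9

The distance was about 8.3 in the first image and 9.2 in the second, so they moved 0.9 units further apart.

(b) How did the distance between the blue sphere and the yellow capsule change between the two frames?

+2.3

They were about 7.0 units apart before and 9.3 after — 2.3 units further apart.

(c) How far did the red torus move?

2.1

The red torus moved from about (13.3, 8.3) to (11.4, 7.5), a distance of √(1.9² + 0.8²) ≈ 2.1.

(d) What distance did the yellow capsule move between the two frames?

0.7

The yellow capsule was near (13.9, 4.8) before and (14.1, 4.1) after, so it travelled √(0.2² + 0.7²) ≈ 0.7 units.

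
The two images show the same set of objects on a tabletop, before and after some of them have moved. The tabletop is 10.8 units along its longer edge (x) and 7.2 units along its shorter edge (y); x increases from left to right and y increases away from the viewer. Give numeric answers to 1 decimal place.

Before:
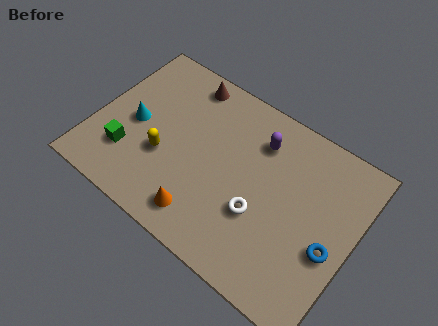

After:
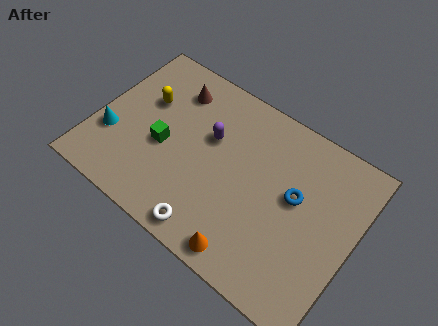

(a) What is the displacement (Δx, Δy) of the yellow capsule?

(-1.2, 1.9)

From the two frames, the yellow capsule sits at roughly (3.0, 2.7) before and (1.8, 4.6) after.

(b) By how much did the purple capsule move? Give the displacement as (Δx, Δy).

(-1.9, -1.0)

The purple capsule was at about (6.5, 5.5) and moved to about (4.6, 4.5).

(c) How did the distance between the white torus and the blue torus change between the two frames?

+1.5

They were about 2.9 units apart before and 4.4 after — 1.5 units further apart.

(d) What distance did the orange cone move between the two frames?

2.0

The orange cone moved from about (5.0, 1.2) to (7.0, 0.8), a distance of √(2.0² + 0.4²) ≈ 2.0.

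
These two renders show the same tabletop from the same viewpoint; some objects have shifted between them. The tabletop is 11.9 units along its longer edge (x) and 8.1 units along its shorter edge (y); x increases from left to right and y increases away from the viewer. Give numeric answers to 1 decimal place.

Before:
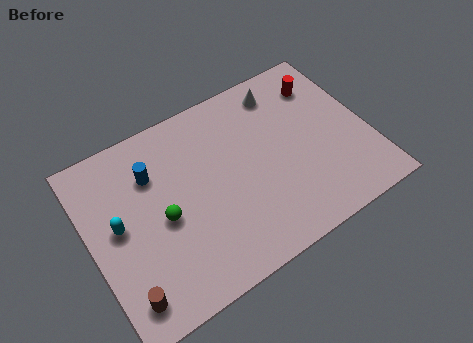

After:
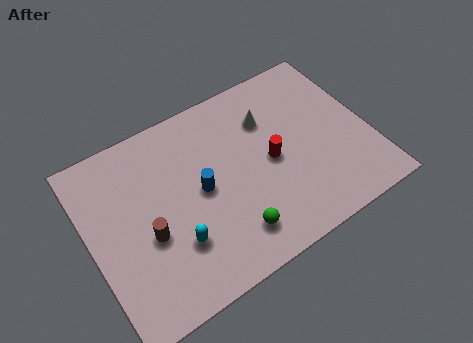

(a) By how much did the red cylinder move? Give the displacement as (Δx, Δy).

(-2.7, -2.4)

From the two frames, the red cylinder sits at roughly (10.4, 6.3) before and (7.7, 3.9) after.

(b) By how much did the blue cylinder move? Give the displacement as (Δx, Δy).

(1.8, -1.7)

From the two frames, the blue cylinder sits at roughly (2.9, 5.8) before and (4.7, 4.1) after.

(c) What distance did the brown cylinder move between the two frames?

2.4

From (1.0, 1.3) to (2.3, 3.3), the brown cylinder covered √(1.3² + 2.0²) ≈ 2.4 units.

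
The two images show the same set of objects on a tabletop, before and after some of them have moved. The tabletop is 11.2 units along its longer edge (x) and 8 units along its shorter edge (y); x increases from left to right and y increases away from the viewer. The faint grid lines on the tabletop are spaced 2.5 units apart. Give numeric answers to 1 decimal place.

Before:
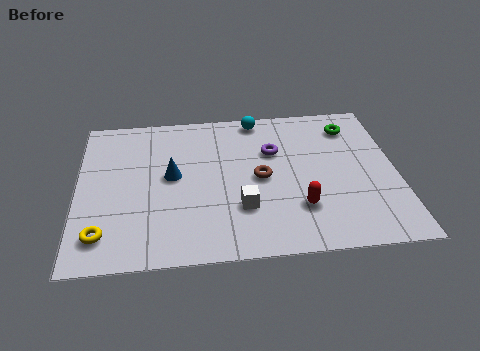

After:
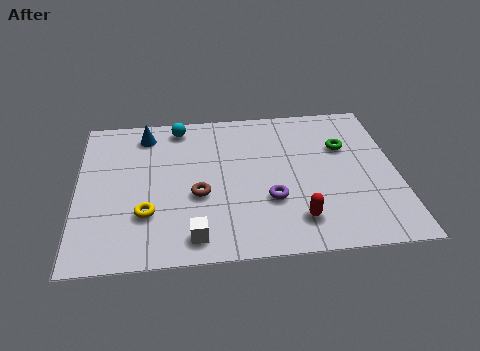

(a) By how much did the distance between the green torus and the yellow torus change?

-2.5

They were about 10.1 units apart before and 7.6 after — 2.5 units closer together.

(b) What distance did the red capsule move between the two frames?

0.6

The red capsule moved from about (7.7, 2.2) to (7.6, 1.6), a distance of √(0.1² + 0.6²) ≈ 0.6.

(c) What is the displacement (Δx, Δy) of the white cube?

(-1.7, -1.3)

The white cube started near (5.7, 2.4) and ended near (4.0, 1.1).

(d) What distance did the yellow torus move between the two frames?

1.7

From (0.9, 1.5) to (2.4, 2.4), the yellow torus covered √(1.5² + 0.9²) ≈ 1.7 units.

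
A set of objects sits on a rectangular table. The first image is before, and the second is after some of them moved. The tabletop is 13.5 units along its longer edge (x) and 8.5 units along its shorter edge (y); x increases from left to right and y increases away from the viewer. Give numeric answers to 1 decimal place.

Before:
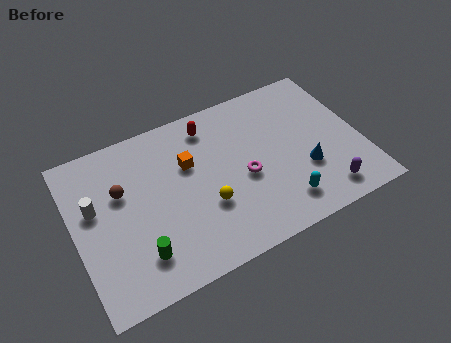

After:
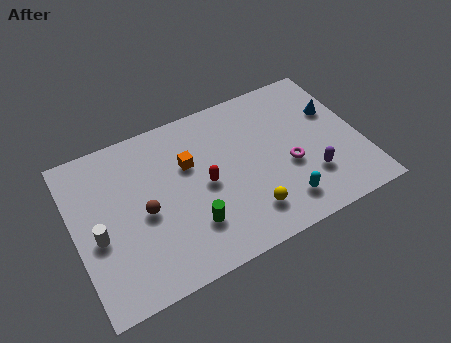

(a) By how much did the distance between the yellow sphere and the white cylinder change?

+1.6

The distance was about 5.4 in the first image and 7.0 in the second, so they moved 1.6 units further apart.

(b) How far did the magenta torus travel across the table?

2.1

The magenta torus moved from about (7.9, 3.7) to (10.0, 3.4), a distance of √(2.1² + 0.3²) ≈ 2.1.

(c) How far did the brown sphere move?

1.7

From (2.3, 5.4) to (3.2, 3.9), the brown sphere covered √(0.9² + 1.5²) ≈ 1.7 units.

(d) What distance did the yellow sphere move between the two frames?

2.2

From (6.0, 3.0) to (7.8, 1.8), the yellow sphere covered √(1.8² + 1.2²) ≈ 2.2 units.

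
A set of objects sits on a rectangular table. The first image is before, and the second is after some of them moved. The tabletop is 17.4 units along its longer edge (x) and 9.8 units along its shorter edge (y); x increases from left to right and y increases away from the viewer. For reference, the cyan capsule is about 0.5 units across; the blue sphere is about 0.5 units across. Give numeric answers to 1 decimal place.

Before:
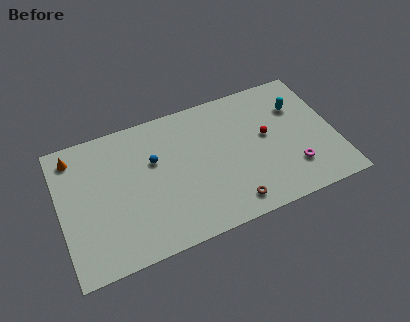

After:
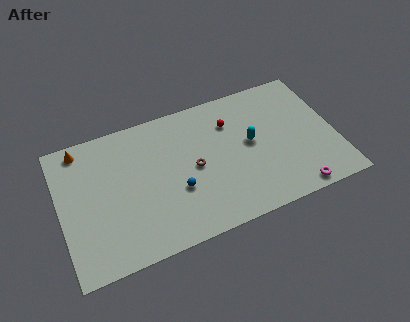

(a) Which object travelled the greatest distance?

the brown torus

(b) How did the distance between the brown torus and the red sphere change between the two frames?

-1.3

They were about 4.8 units apart before and 3.5 after — 1.3 units closer together.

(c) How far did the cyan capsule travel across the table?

3.6

From (15.3, 6.9) to (12.1, 5.3), the cyan capsule covered √(3.2² + 1.6²) ≈ 3.6 units.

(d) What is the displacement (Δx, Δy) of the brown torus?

(-2.0, 3.4)

The brown torus started near (10.4, 1.4) and ended near (8.4, 4.8).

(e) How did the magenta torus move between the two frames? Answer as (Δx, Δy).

(-0.1, -1.6)

From the two frames, the magenta torus sits at roughly (14.5, 2.5) before and (14.4, 0.9) after.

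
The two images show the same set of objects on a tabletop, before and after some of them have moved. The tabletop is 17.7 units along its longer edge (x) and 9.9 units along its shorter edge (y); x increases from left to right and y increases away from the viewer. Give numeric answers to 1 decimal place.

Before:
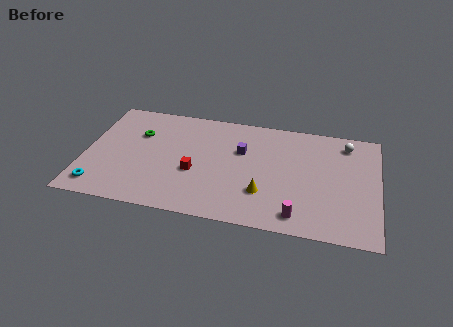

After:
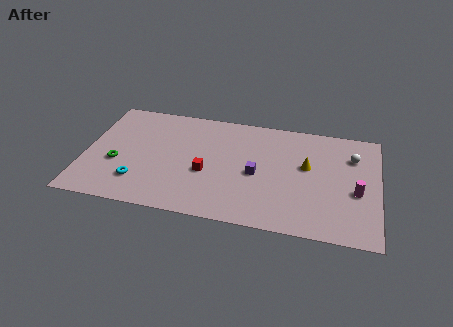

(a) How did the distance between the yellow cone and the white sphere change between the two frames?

-4.2

Before: roughly 7.2 units apart; after: 3.0. That's 4.2 units closer together.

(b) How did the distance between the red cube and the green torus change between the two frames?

+0.8

The distance was about 4.6 in the first image and 5.4 in the second, so they moved 0.8 units further apart.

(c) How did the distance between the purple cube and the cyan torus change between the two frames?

-2.3

Before: roughly 9.6 units apart; after: 7.3. That's 2.3 units closer together.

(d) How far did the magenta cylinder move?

4.3

From (13.0, 1.4) to (16.4, 4.1), the magenta cylinder covered √(3.4² + 2.7²) ≈ 4.3 units.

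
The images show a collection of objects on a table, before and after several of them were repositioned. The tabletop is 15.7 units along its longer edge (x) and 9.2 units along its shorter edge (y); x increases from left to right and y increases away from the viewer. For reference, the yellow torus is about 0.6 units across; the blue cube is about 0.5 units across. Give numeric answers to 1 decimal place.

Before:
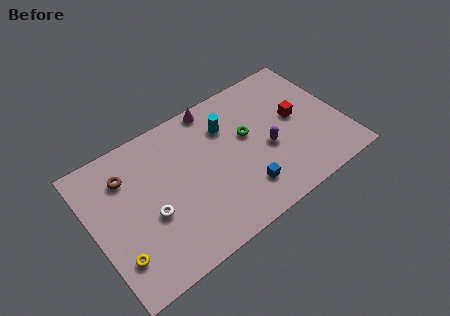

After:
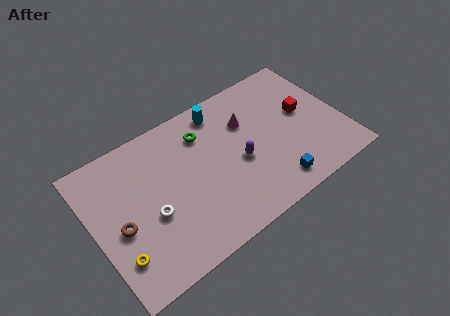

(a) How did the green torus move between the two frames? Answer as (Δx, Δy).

(-2.6, 1.6)

The green torus started near (9.9, 5.4) and ended near (7.3, 7.0).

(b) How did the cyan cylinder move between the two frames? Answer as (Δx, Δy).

(-0.2, 1.2)

The cyan cylinder started near (8.8, 6.7) and ended near (8.6, 7.9).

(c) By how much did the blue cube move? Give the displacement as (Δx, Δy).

(1.8, -0.7)

The blue cube started near (9.0, 2.1) and ended near (10.8, 1.4).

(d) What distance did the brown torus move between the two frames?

3.0

The brown torus moved from about (2.4, 6.9) to (1.5, 4.0), a distance of √(0.9² + 2.9²) ≈ 3.0.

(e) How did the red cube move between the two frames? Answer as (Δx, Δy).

(0.5, 0.1)

From the two frames, the red cube sits at roughly (13.0, 5.0) before and (13.5, 5.1) after.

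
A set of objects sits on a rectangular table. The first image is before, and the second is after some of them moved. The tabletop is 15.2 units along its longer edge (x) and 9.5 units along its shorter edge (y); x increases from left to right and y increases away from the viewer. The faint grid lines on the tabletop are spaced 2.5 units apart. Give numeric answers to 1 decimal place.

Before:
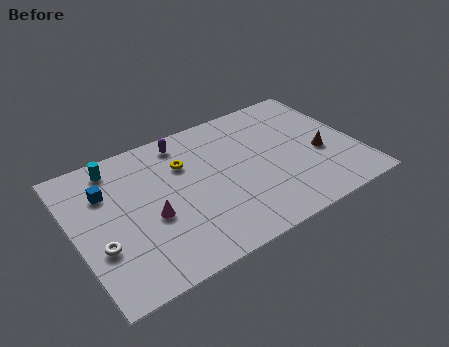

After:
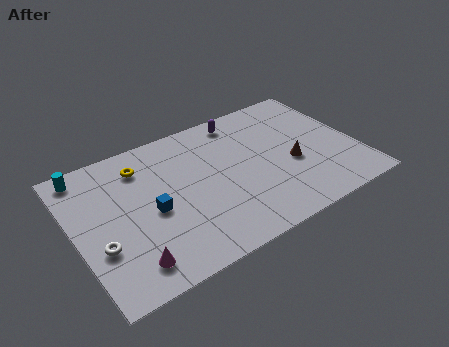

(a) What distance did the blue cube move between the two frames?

3.2

The blue cube moved from about (1.9, 6.7) to (4.0, 4.3), a distance of √(2.1² + 2.4²) ≈ 3.2.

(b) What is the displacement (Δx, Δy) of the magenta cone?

(-1.5, -2.3)

The magenta cone started near (3.9, 3.9) and ended near (2.4, 1.6).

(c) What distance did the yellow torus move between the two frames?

2.4

The yellow torus was near (6.1, 6.6) before and (3.9, 7.5) after, so it travelled √(2.2² + 0.9²) ≈ 2.4 units.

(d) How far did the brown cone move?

1.6

The brown cone was near (13.2, 3.9) before and (11.6, 3.9) after, so it travelled √(1.6² + 0.0²) ≈ 1.6 units.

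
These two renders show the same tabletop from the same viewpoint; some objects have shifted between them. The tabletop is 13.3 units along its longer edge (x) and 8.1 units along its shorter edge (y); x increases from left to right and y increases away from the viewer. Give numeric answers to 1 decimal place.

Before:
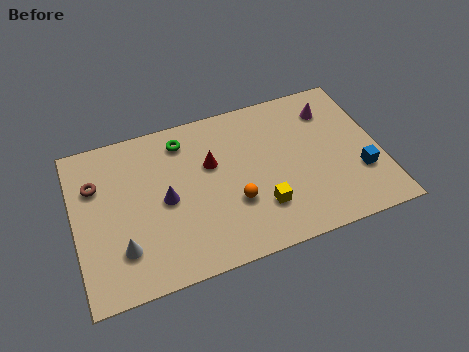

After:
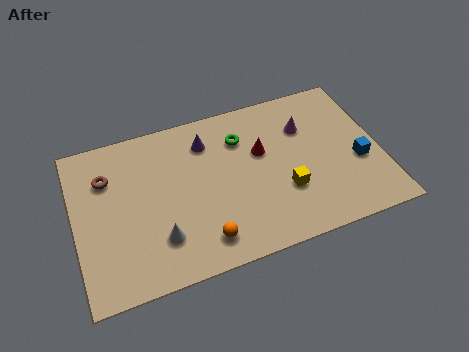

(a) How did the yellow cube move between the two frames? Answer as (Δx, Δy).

(1.1, 0.5)

The yellow cube was at about (7.9, 2.2) and moved to about (9.0, 2.7).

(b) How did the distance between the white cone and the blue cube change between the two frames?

-1.5

They were about 10.4 units apart before and 8.9 after — 1.5 units closer together.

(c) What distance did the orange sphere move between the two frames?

2.1

From (6.8, 2.8) to (5.3, 1.4), the orange sphere covered √(1.5² + 1.4²) ≈ 2.1 units.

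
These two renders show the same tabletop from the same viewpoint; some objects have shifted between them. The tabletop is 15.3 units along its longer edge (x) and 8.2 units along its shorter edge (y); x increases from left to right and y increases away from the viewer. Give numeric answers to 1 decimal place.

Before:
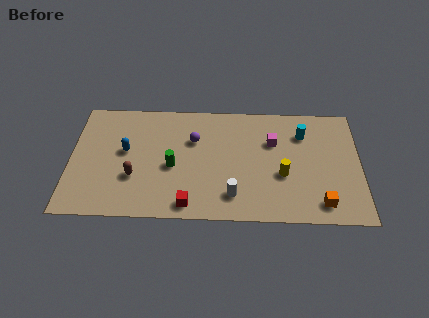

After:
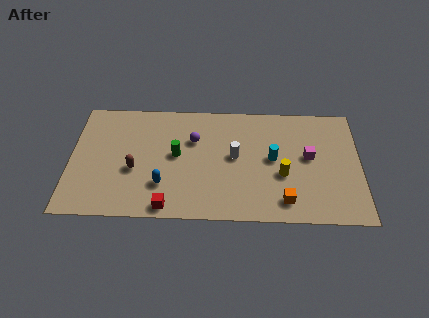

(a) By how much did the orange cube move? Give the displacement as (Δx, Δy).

(-1.9, 0.1)

The orange cube started near (13.2, 1.3) and ended near (11.3, 1.4).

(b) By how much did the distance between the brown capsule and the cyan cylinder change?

-2.1

They were about 9.5 units apart before and 7.4 after — 2.1 units closer together.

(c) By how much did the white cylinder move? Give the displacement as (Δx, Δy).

(0.1, 2.7)

The white cylinder was at about (8.6, 1.7) and moved to about (8.7, 4.4).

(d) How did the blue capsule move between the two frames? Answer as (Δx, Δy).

(2.0, -2.3)

The blue capsule was at about (2.9, 4.6) and moved to about (4.9, 2.3).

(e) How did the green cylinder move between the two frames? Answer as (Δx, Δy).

(0.2, 0.8)

The green cylinder was at about (5.4, 3.6) and moved to about (5.6, 4.4).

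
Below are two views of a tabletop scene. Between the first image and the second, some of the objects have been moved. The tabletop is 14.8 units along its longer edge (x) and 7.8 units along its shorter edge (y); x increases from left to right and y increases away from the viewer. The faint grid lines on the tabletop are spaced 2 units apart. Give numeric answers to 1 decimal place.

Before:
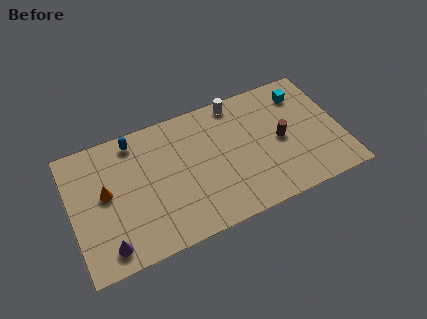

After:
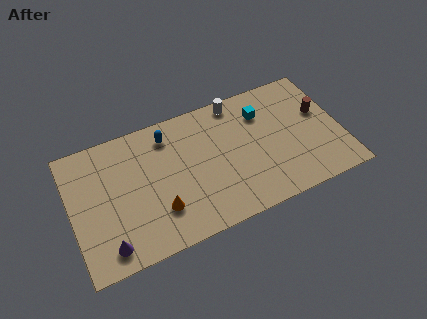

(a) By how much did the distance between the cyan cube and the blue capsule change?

-4.1

The distance was about 9.3 in the first image and 5.2 in the second, so they moved 4.1 units closer together.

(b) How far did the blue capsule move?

1.8

From (3.7, 6.8) to (5.5, 6.4), the blue capsule covered √(1.8² + 0.4²) ≈ 1.8 units.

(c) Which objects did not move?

the purple cone and the white cylinder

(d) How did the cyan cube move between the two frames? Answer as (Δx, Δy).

(-2.3, -0.4)

The cyan cube was at about (13.0, 6.2) and moved to about (10.7, 5.8).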